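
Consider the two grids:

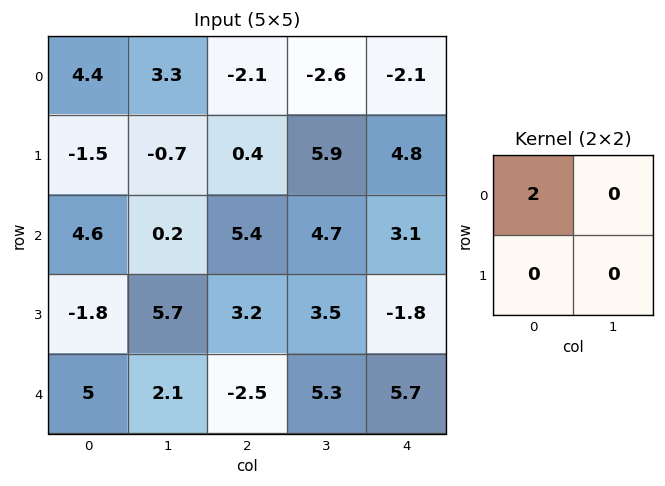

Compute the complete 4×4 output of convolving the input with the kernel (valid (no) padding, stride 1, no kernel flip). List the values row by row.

8.8 6.6 -4.2 -5.2
-3 -1.4 0.8 11.8
9.2 0.4 10.8 9.4
-3.6 11.4 6.4 7

Output[0,0]: The receptive field on the input at this output position is [4.4 3.3 / -1.5 -0.7]. Elementwise product with the kernel and sum: 4.4·2.
Output[0,1]: The receptive field on the input at this output position is [3.3 -2.1 / -0.7 0.4]. Elementwise product with the kernel and sum: 3.3·2.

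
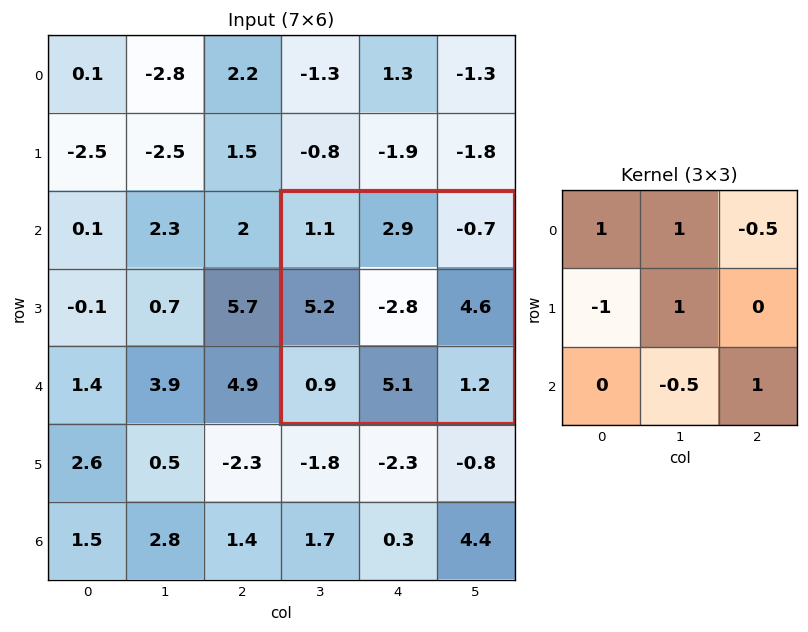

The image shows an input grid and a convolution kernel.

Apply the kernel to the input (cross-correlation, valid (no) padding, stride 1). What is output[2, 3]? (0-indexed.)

-5

The receptive field on the input at this output position is [1.1 2.9 -0.7 / 5.2 -2.8 4.6 / 0.9 5.1 1.2]. Elementwise product with the kernel and sum: 1.1·1 + 2.9·1 + -0.7·-0.5 + 5.2·-1 + -2.8·1 + 5.1·-0.5 + 1.2·1.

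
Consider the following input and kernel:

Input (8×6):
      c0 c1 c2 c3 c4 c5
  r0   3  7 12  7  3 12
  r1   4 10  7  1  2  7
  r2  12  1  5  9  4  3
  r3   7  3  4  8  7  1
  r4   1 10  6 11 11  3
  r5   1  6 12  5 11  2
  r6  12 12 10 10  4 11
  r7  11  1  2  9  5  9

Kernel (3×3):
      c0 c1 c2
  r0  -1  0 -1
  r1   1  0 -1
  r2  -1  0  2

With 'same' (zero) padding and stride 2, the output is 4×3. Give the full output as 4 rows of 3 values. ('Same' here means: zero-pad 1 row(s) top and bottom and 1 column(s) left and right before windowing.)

13 -8 8
-5 -6 -8
-1 -8 -2
-16 8 1

Output[0,0]: The receptive field on the zero-padded input at this output position is [0 0 0 / 0 3 7 / 0 4 10]. Elementwise product with the kernel and sum: 0·-1 + 0·-1 + 0·1 + 7·-1 + 0·-1 + 10·2.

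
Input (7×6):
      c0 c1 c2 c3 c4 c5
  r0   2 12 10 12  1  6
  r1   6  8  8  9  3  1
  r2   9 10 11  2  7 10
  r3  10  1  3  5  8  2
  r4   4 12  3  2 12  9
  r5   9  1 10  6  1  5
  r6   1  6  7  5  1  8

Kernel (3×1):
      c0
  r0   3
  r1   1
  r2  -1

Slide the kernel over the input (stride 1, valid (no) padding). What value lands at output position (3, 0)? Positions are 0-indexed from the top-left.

The receptive field on the input at this output position is [10 / 4 / 9]. Elementwise product with the kernel and sum: 10·3 + 4·1 + 9·-1.

25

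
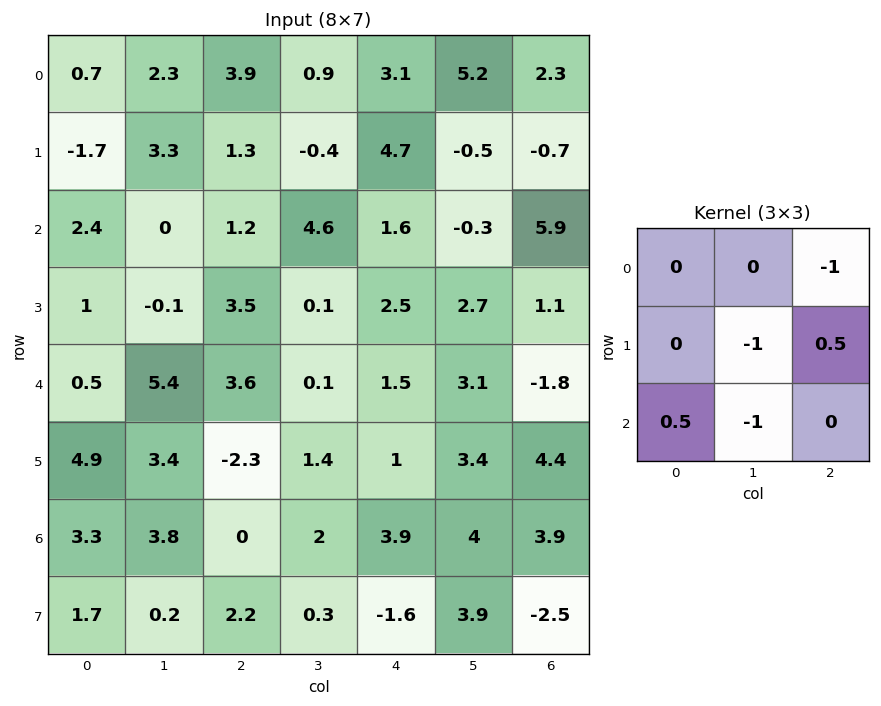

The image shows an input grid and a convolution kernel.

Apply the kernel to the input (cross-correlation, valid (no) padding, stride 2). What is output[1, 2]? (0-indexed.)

-10.4

The receptive field on the input at this output position is [1.6 -0.3 5.9 / 2.5 2.7 1.1 / 1.5 3.1 -1.8]. Elementwise product with the kernel and sum: 5.9·-1 + 2.7·-1 + 1.1·0.5 + 1.5·0.5 + 3.1·-1.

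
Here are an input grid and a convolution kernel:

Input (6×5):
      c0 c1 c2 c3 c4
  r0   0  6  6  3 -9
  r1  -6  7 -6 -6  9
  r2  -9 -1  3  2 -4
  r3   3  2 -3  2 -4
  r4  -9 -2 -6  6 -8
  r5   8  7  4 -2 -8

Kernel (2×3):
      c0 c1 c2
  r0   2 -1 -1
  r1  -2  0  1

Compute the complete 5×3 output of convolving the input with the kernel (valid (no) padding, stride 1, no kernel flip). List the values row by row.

-6 -17 39
8 30 -25
-29 -9 10
19 15 0
-22 -20 -26

Output[0,0]: The receptive field on the input at this output position is [0 6 6 / -6 7 -6]. Elementwise product with the kernel and sum: 0·2 + 6·-1 + 6·-1 + -6·-2 + -6·1.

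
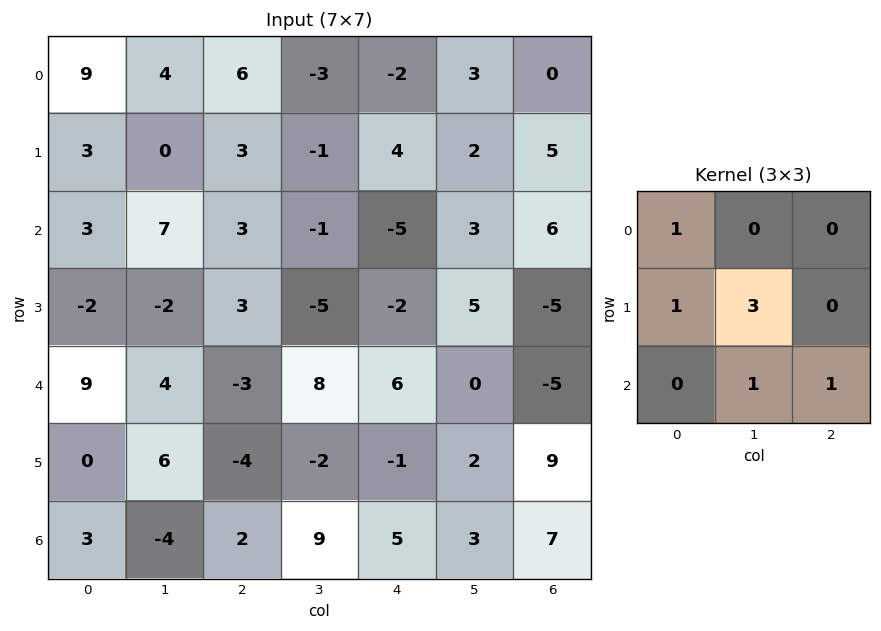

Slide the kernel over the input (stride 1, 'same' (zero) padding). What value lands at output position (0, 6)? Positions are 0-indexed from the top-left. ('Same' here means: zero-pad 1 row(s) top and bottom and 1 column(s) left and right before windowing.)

The receptive field on the zero-padded input at this output position is [0 0 0 / 3 0 0 / 2 5 0]. Elementwise product with the kernel and sum: 0·1 + 3·1 + 0·3 + 5·1 + 0·1.

8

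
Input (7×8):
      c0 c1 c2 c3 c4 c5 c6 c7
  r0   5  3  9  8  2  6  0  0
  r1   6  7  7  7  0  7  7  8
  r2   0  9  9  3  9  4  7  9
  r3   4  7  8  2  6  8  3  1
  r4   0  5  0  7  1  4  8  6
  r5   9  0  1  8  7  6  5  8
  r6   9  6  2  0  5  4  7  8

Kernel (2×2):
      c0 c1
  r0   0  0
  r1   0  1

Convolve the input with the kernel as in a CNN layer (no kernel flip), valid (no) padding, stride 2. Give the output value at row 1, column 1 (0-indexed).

The receptive field on the input at this output position is [9 3 / 8 2]. Elementwise product with the kernel and sum: 2·1.

2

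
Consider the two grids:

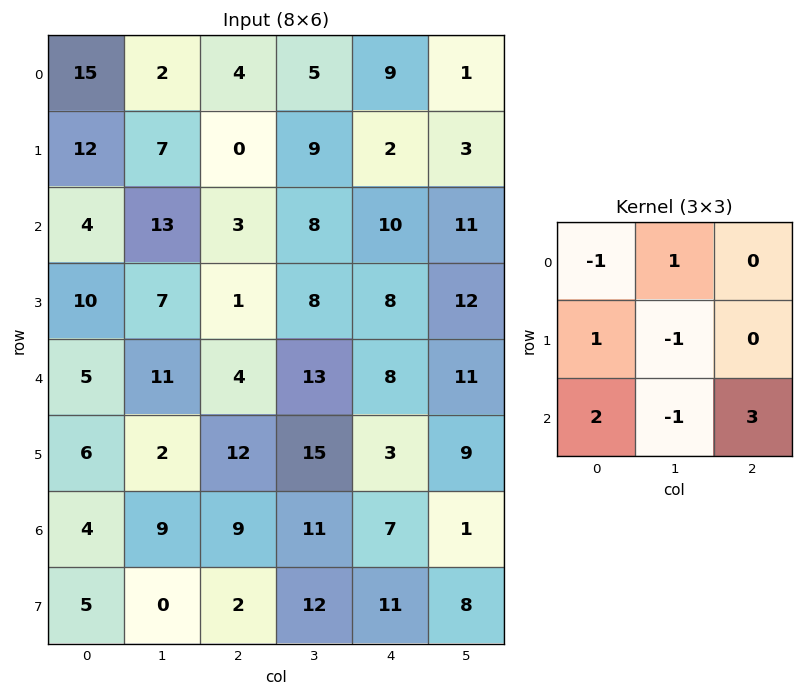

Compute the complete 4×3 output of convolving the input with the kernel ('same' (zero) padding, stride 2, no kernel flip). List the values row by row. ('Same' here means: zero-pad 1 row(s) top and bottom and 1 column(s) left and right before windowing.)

-6 39 21
19 40 35
5 38 59
-3 44 29

Output[0,0]: The receptive field on the zero-padded input at this output position is [0 0 0 / 0 15 2 / 0 12 7]. Elementwise product with the kernel and sum: 0·-1 + 0·1 + 0·1 + 15·-1 + 0·2 + 12·-1 + 7·3.
Output[0,1]: The receptive field on the zero-padded input at this output position is [0 0 0 / 2 4 5 / 7 0 9]. Elementwise product with the kernel and sum: 0·-1 + 0·1 + 2·1 + 4·-1 + 7·2 + 0·-1 + 9·3.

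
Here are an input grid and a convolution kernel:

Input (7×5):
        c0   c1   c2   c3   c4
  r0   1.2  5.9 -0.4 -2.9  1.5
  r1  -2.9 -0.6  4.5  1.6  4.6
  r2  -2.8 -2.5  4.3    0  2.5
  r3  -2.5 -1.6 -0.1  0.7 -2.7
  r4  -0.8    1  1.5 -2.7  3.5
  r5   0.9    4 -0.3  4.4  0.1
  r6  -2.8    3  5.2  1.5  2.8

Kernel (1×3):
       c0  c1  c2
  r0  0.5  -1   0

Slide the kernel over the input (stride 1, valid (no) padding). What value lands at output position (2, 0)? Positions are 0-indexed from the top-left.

The receptive field on the input at this output position is [-2.8 -2.5 4.3]. Elementwise product with the kernel and sum: -2.8·0.5 + -2.5·-1.

1.1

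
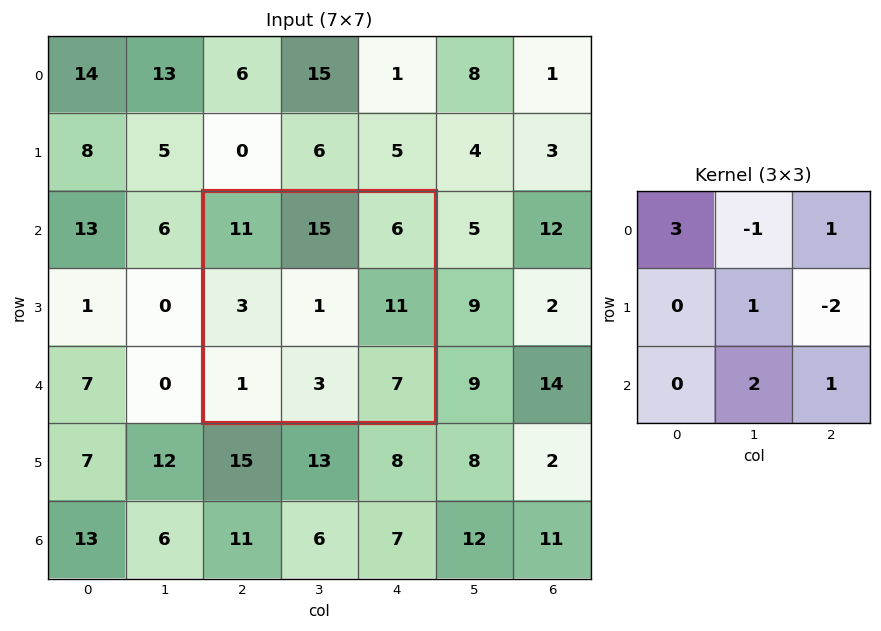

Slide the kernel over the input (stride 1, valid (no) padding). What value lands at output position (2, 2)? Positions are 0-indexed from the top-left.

16

The receptive field on the input at this output position is [11 15 6 / 3 1 11 / 1 3 7]. Elementwise product with the kernel and sum: 11·3 + 15·-1 + 6·1 + 1·1 + 11·-2 + 3·2 + 7·1.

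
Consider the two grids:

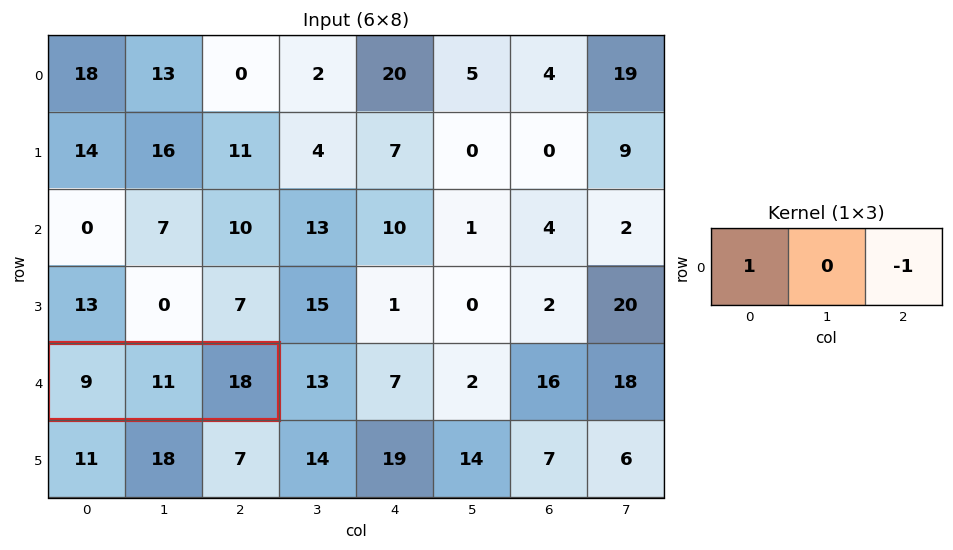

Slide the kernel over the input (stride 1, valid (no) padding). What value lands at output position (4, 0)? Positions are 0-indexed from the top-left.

The receptive field on the input at this output position is [9 11 18]. Elementwise product with the kernel and sum: 9·1 + 18·-1.

-9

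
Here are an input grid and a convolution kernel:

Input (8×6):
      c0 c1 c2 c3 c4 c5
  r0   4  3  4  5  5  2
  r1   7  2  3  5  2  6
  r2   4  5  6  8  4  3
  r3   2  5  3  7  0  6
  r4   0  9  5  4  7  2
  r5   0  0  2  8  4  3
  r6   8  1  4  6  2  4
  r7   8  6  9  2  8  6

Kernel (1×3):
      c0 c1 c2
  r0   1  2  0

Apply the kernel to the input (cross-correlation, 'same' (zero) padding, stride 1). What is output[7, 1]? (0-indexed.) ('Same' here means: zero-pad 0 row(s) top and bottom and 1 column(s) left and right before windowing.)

The receptive field on the zero-padded input at this output position is [8 6 9]. Elementwise product with the kernel and sum: 8·1 + 6·2.

20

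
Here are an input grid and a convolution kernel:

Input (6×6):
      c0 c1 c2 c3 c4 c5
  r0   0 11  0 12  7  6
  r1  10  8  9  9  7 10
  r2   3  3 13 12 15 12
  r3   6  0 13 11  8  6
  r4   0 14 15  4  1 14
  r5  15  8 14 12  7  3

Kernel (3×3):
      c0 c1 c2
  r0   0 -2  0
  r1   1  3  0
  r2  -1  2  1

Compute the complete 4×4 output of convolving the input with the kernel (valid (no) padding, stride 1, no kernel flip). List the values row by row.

Output[0,0]: The receptive field on the input at this output position is [0 11 0 / 10 8 9 / 3 3 13]. Elementwise product with the kernel and sum: 11·-2 + 10·1 + 8·3 + 3·-1 + 3·2 + 13·1.

28 70 38 46
3 61 48 54
43 33 16 17
57 65 22 -4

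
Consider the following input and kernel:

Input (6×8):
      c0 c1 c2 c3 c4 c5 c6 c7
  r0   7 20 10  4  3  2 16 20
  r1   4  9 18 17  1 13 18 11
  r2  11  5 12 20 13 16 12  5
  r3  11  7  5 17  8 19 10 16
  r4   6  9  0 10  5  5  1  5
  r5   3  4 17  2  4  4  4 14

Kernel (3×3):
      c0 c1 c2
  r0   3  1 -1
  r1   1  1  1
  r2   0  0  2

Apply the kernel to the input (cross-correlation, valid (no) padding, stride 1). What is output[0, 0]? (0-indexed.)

86

The receptive field on the input at this output position is [7 20 10 / 4 9 18 / 11 5 12]. Elementwise product with the kernel and sum: 7·3 + 20·1 + 10·-1 + 4·1 + 9·1 + 18·1 + 12·2.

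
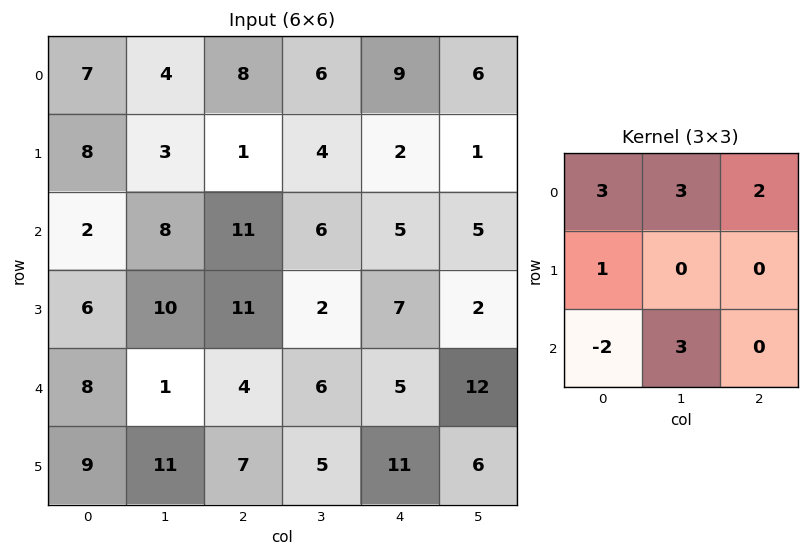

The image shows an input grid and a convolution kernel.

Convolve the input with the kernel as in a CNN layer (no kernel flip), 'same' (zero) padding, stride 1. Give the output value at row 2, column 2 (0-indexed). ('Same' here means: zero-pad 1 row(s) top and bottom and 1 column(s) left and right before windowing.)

The receptive field on the zero-padded input at this output position is [3 1 4 / 8 11 6 / 10 11 2]. Elementwise product with the kernel and sum: 3·3 + 1·3 + 4·2 + 8·1 + 10·-2 + 11·3.

41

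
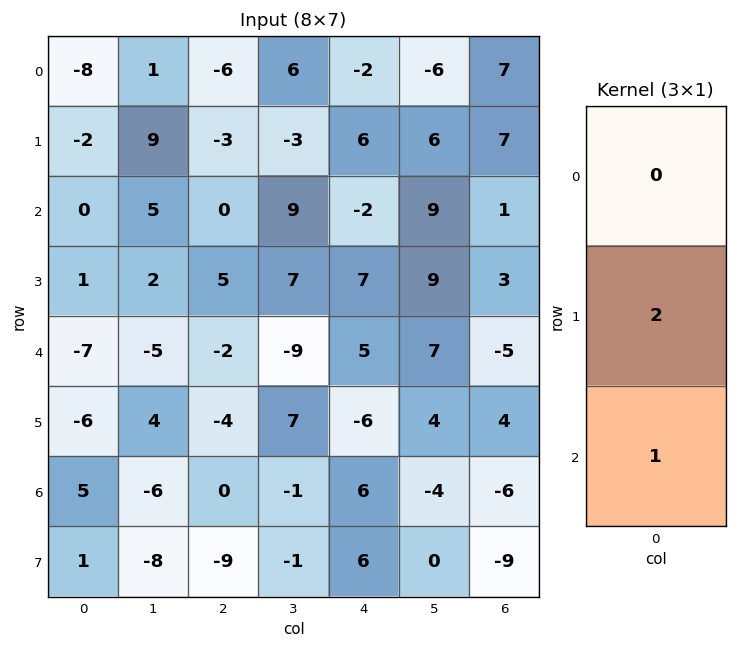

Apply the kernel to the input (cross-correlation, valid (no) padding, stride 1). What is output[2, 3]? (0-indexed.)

5

The receptive field on the input at this output position is [9 / 7 / -9]. Elementwise product with the kernel and sum: 7·2 + -9·1.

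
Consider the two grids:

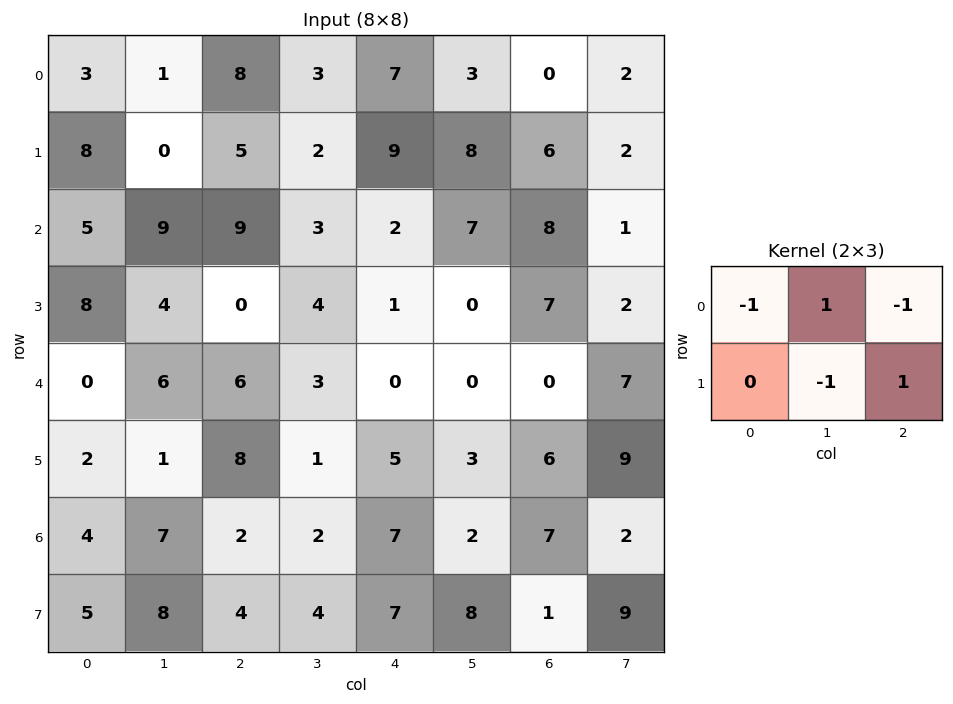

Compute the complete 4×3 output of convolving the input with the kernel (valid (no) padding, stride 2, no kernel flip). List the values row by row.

-5 -5 -6
-9 -11 4
7 1 3
-3 -4 -19

Output[0,0]: The receptive field on the input at this output position is [3 1 8 / 8 0 5]. Elementwise product with the kernel and sum: 3·-1 + 1·1 + 8·-1 + 0·-1 + 5·1.
Output[0,1]: The receptive field on the input at this output position is [8 3 7 / 5 2 9]. Elementwise product with the kernel and sum: 8·-1 + 3·1 + 7·-1 + 2·-1 + 9·1.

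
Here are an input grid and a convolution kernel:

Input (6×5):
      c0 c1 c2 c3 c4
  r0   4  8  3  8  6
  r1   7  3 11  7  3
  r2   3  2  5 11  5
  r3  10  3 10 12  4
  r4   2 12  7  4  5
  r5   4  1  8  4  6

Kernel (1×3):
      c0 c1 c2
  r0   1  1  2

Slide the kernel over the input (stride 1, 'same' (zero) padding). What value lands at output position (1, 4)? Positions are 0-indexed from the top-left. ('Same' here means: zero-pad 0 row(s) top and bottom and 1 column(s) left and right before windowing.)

10

The receptive field on the zero-padded input at this output position is [7 3 0]. Elementwise product with the kernel and sum: 7·1 + 3·1 + 0·2.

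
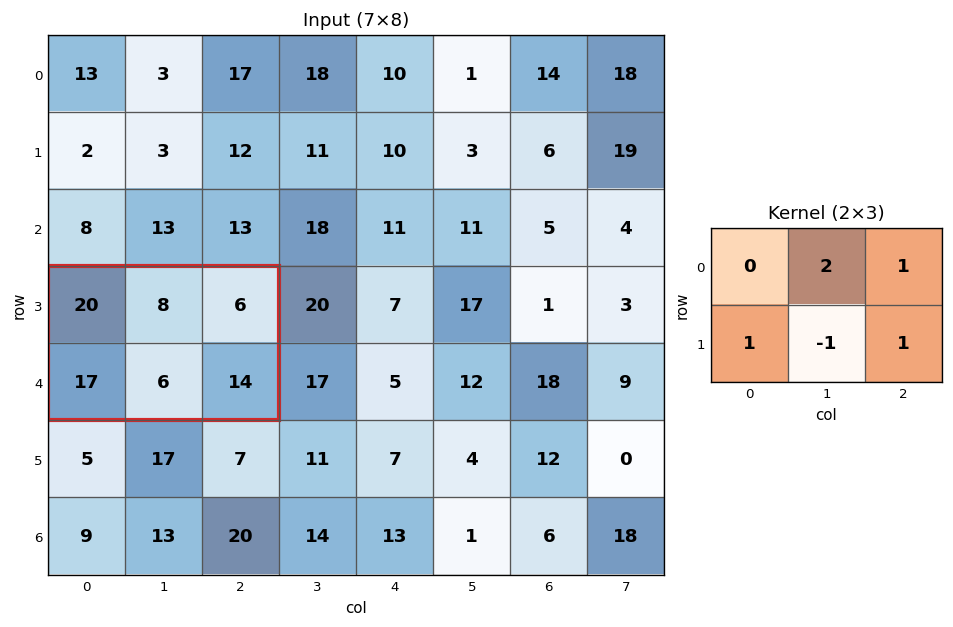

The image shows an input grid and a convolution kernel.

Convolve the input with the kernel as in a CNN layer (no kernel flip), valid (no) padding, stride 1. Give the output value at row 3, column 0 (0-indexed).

The receptive field on the input at this output position is [20 8 6 / 17 6 14]. Elementwise product with the kernel and sum: 8·2 + 6·1 + 17·1 + 6·-1 + 14·1.

47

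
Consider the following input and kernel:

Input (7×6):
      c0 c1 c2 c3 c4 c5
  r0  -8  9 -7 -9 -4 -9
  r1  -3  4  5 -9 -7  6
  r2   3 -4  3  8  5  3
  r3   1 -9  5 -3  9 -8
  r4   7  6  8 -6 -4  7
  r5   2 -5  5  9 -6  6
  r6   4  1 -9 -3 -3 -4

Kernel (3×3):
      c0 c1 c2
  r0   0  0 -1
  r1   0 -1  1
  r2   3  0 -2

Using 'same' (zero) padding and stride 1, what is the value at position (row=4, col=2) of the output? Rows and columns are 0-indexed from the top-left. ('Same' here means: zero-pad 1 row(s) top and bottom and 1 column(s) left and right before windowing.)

-44

The receptive field on the zero-padded input at this output position is [-9 5 -3 / 6 8 -6 / -5 5 9]. Elementwise product with the kernel and sum: -3·-1 + 8·-1 + -6·1 + -5·3 + 9·-2.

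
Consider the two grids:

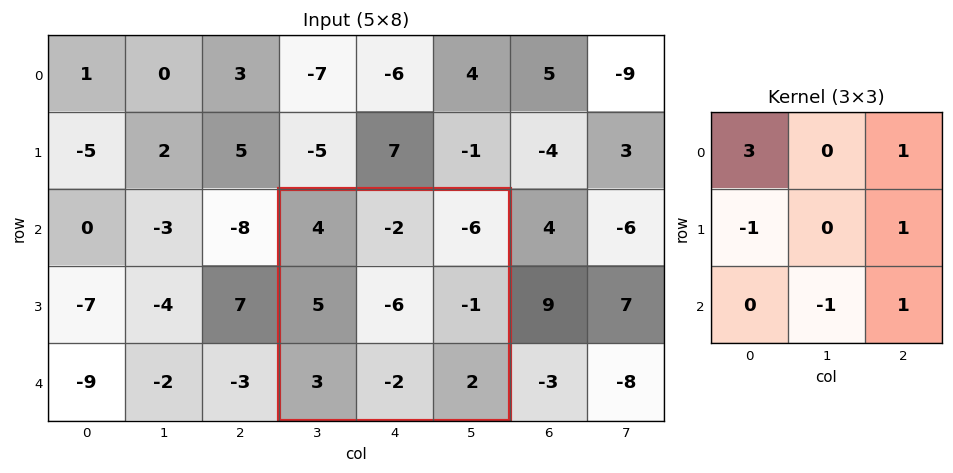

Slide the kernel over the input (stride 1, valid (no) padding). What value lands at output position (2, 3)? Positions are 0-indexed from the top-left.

The receptive field on the input at this output position is [4 -2 -6 / 5 -6 -1 / 3 -2 2]. Elementwise product with the kernel and sum: 4·3 + -6·1 + 5·-1 + -1·1 + -2·-1 + 2·1.

4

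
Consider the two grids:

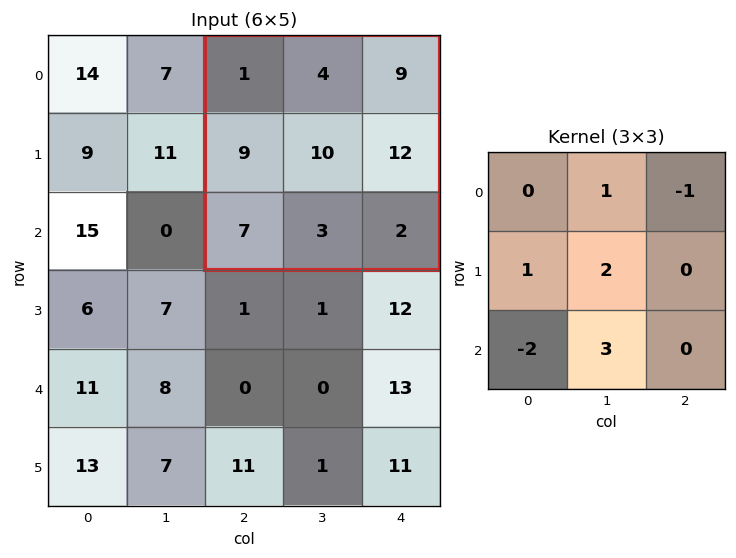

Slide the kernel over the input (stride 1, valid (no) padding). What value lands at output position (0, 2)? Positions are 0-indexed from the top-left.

The receptive field on the input at this output position is [1 4 9 / 9 10 12 / 7 3 2]. Elementwise product with the kernel and sum: 4·1 + 9·-1 + 9·1 + 10·2 + 7·-2 + 3·3.

19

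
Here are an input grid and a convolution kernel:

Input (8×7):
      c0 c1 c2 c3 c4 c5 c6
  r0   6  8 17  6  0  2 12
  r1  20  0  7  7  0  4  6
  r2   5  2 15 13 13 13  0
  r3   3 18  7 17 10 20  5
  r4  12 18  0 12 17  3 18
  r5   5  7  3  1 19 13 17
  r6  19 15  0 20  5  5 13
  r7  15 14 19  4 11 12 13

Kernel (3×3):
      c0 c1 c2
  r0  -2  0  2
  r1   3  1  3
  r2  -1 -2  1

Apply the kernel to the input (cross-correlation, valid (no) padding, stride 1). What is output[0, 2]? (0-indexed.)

The receptive field on the input at this output position is [17 6 0 / 7 7 0 / 15 13 13]. Elementwise product with the kernel and sum: 17·-2 + 0·2 + 7·3 + 7·1 + 0·3 + 15·-1 + 13·-2 + 13·1.

-34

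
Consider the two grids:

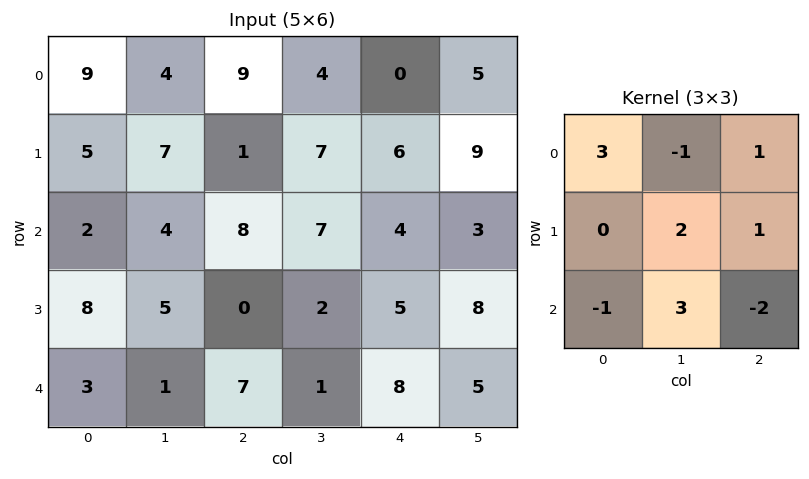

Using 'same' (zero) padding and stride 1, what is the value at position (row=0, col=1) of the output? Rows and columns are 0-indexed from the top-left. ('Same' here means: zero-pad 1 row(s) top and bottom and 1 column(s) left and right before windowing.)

The receptive field on the zero-padded input at this output position is [0 0 0 / 9 4 9 / 5 7 1]. Elementwise product with the kernel and sum: 0·3 + 0·-1 + 0·1 + 4·2 + 9·1 + 5·-1 + 7·3 + 1·-2.

31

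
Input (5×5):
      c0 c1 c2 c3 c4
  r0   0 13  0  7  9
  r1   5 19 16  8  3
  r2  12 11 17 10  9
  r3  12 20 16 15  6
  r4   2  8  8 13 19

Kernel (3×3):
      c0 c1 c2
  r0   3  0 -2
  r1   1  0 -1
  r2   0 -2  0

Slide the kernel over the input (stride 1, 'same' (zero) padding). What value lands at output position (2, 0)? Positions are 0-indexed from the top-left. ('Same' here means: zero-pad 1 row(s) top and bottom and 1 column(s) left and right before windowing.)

The receptive field on the zero-padded input at this output position is [0 5 19 / 0 12 11 / 0 12 20]. Elementwise product with the kernel and sum: 0·3 + 19·-2 + 0·1 + 11·-1 + 12·-2.

-73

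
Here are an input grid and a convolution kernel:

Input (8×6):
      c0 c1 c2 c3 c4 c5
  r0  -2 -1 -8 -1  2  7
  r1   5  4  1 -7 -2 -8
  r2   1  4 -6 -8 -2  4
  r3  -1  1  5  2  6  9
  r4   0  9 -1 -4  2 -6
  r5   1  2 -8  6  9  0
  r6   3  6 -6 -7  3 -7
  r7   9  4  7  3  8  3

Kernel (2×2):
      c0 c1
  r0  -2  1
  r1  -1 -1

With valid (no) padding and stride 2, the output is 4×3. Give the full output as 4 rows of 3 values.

-6 21 13
2 -3 -7
6 0 -19
-13 -5 -24

Output[0,0]: The receptive field on the input at this output position is [-2 -1 / 5 4]. Elementwise product with the kernel and sum: -2·-2 + -1·1 + 5·-1 + 4·-1.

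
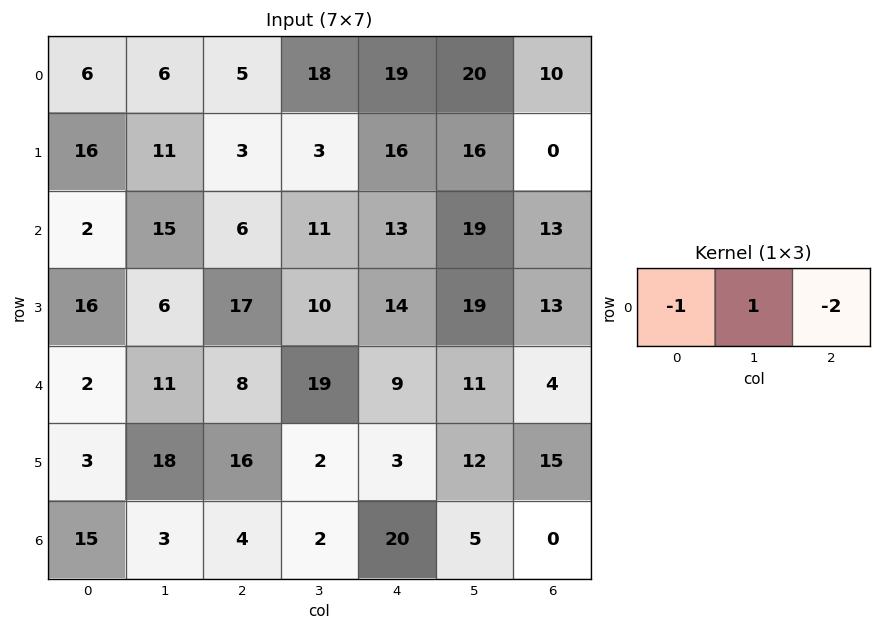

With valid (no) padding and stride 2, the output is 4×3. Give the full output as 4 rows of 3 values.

Output[0,0]: The receptive field on the input at this output position is [6 6 5]. Elementwise product with the kernel and sum: 6·-1 + 6·1 + 5·-2.
Output[0,1]: The receptive field on the input at this output position is [5 18 19]. Elementwise product with the kernel and sum: 5·-1 + 18·1 + 19·-2.

-10 -25 -19
1 -21 -20
-7 -7 -6
-20 -42 -15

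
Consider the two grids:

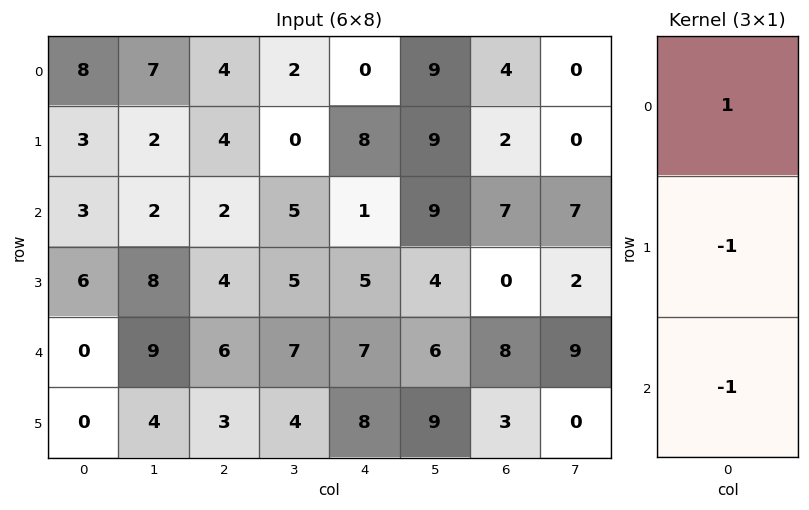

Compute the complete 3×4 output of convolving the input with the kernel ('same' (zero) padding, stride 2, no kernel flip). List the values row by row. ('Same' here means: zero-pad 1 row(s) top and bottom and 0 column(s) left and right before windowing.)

-11 -8 -8 -6
-6 -2 2 -5
6 -5 -10 -11

Output[0,0]: The receptive field on the zero-padded input at this output position is [0 / 8 / 3]. Elementwise product with the kernel and sum: 0·1 + 8·-1 + 3·-1.
Output[0,1]: The receptive field on the zero-padded input at this output position is [0 / 4 / 4]. Elementwise product with the kernel and sum: 0·1 + 4·-1 + 4·-1.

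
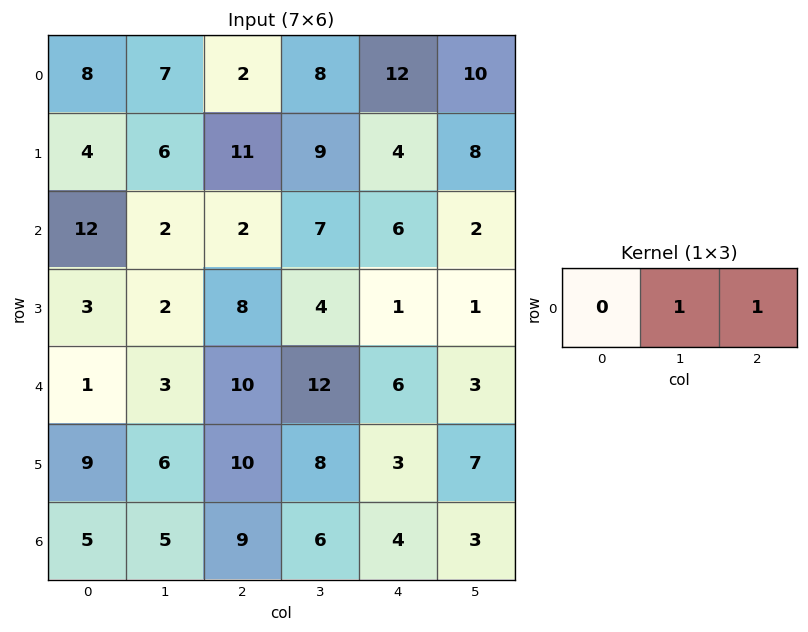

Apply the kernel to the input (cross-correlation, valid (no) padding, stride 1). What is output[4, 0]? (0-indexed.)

The receptive field on the input at this output position is [1 3 10]. Elementwise product with the kernel and sum: 3·1 + 10·1.

13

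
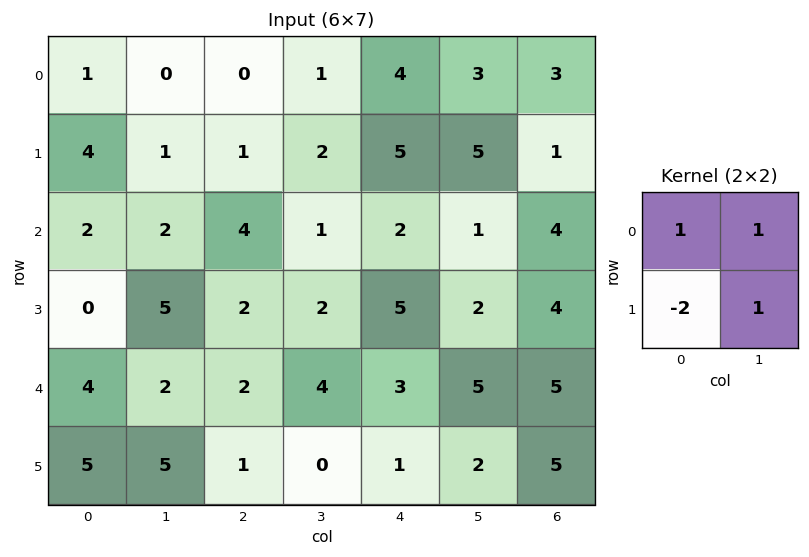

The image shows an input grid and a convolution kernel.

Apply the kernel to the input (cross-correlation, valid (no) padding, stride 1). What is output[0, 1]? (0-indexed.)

-1

The receptive field on the input at this output position is [0 0 / 1 1]. Elementwise product with the kernel and sum: 0·1 + 0·1 + 1·-2 + 1·1.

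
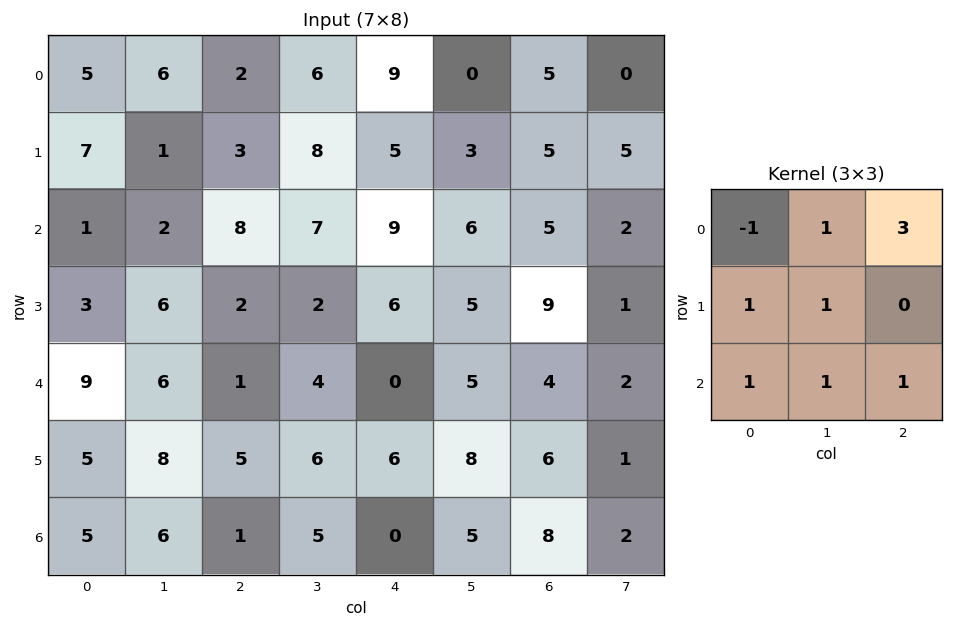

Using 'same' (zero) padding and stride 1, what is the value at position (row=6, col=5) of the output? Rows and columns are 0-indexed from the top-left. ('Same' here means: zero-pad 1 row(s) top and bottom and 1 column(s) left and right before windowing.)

25

The receptive field on the zero-padded input at this output position is [6 8 6 / 0 5 8 / 0 0 0]. Elementwise product with the kernel and sum: 6·-1 + 8·1 + 6·3 + 0·1 + 5·1 + 0·1 + 0·1 + 0·1.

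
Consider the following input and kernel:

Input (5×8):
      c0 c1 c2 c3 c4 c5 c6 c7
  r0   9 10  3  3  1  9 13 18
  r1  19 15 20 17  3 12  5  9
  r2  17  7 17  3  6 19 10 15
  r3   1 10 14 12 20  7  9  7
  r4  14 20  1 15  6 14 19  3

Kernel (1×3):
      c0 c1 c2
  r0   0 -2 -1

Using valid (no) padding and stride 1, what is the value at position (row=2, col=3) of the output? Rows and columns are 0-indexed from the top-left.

The receptive field on the input at this output position is [3 6 19]. Elementwise product with the kernel and sum: 6·-2 + 19·-1.

-31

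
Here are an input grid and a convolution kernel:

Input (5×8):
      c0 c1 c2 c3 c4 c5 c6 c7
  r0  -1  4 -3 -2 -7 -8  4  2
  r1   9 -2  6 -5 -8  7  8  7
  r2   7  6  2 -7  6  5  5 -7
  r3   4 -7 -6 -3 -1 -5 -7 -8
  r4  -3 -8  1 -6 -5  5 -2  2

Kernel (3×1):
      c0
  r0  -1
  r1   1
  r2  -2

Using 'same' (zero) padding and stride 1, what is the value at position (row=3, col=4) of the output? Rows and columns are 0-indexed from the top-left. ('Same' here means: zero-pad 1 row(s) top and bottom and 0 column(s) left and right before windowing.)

3

The receptive field on the zero-padded input at this output position is [6 / -1 / -5]. Elementwise product with the kernel and sum: 6·-1 + -1·1 + -5·-2.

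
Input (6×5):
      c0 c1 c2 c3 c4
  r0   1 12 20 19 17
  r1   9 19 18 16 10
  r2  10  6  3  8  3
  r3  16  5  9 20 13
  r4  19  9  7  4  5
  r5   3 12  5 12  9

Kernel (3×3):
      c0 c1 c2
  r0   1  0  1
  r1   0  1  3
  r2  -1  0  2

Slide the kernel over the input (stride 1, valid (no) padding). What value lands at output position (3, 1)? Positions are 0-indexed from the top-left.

56

The receptive field on the input at this output position is [5 9 20 / 9 7 4 / 12 5 12]. Elementwise product with the kernel and sum: 5·1 + 20·1 + 7·1 + 4·3 + 12·-1 + 12·2.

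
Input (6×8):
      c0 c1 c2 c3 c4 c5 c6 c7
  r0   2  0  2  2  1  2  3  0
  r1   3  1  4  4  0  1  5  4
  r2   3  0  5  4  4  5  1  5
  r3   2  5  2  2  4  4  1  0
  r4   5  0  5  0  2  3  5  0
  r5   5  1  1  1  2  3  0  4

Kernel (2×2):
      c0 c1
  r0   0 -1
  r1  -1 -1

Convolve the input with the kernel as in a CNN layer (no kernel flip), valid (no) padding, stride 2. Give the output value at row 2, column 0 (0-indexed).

The receptive field on the input at this output position is [5 0 / 5 1]. Elementwise product with the kernel and sum: 0·-1 + 5·-1 + 1·-1.

-6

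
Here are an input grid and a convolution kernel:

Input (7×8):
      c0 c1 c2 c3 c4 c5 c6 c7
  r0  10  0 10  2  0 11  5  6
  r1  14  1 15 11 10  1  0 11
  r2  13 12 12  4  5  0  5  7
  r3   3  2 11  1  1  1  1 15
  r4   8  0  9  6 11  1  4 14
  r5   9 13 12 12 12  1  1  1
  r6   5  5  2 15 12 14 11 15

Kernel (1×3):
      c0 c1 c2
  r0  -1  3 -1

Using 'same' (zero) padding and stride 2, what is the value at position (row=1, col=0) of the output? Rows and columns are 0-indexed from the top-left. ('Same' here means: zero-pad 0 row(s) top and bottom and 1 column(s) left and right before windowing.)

The receptive field on the zero-padded input at this output position is [0 13 12]. Elementwise product with the kernel and sum: 0·-1 + 13·3 + 12·-1.

27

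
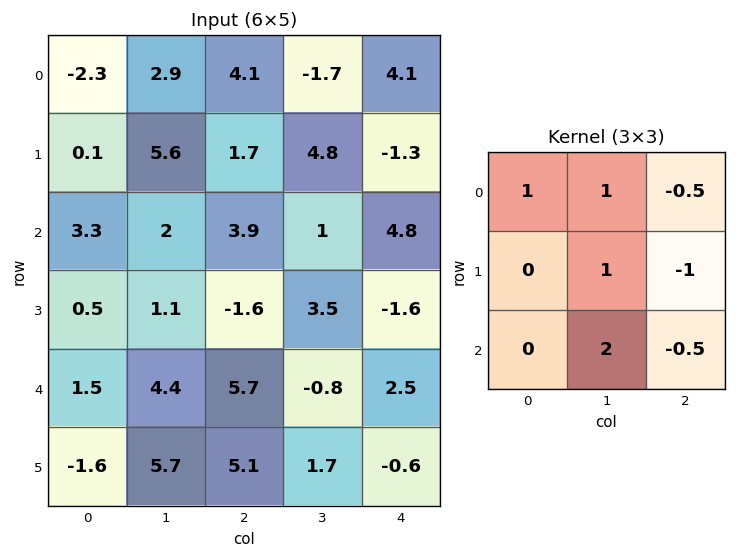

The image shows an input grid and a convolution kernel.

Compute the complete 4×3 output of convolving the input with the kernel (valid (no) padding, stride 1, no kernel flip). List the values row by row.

4.5 12.05 6.05
5.95 2.85 11.15
12 12.1 4.75
9.95 13.6 3.1

Output[0,0]: The receptive field on the input at this output position is [-2.3 2.9 4.1 / 0.1 5.6 1.7 / 3.3 2 3.9]. Elementwise product with the kernel and sum: -2.3·1 + 2.9·1 + 4.1·-0.5 + 5.6·1 + 1.7·-1 + 2·2 + 3.9·-0.5.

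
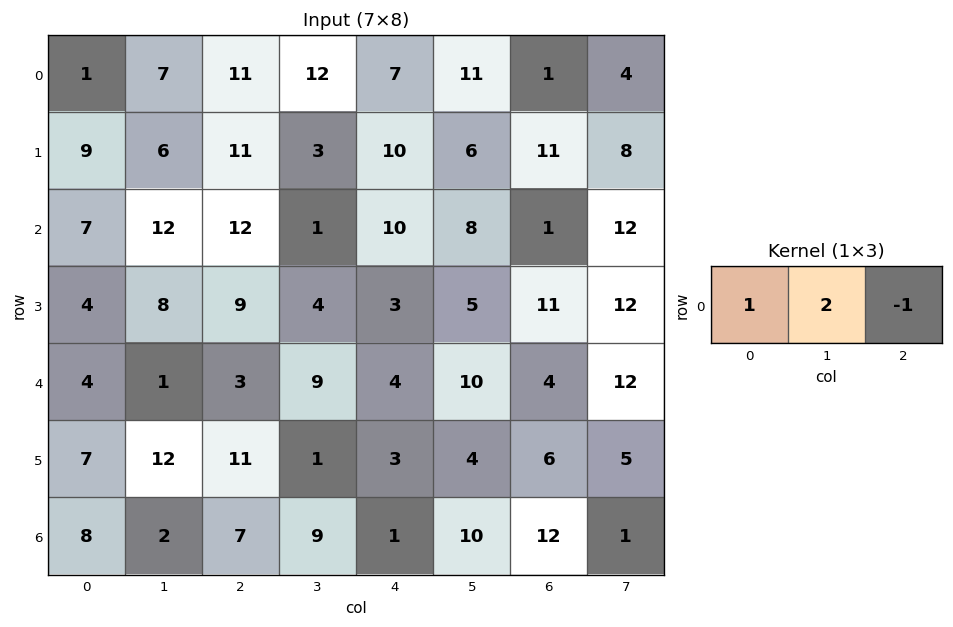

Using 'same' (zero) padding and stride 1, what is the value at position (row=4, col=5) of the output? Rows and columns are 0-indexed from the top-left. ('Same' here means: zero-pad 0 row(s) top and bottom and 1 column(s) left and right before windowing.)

The receptive field on the zero-padded input at this output position is [4 10 4]. Elementwise product with the kernel and sum: 4·1 + 10·2 + 4·-1.

20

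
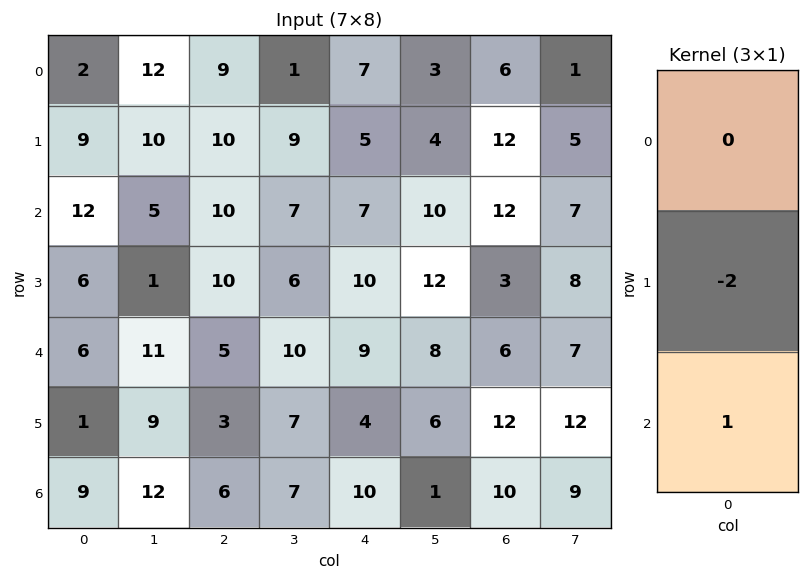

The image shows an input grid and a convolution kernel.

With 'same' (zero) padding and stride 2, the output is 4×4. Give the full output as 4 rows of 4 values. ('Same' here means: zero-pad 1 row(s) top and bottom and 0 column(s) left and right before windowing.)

5 -8 -9 0
-18 -10 -4 -21
-11 -7 -14 0
-18 -12 -20 -20

Output[0,0]: The receptive field on the zero-padded input at this output position is [0 / 2 / 9]. Elementwise product with the kernel and sum: 2·-2 + 9·1.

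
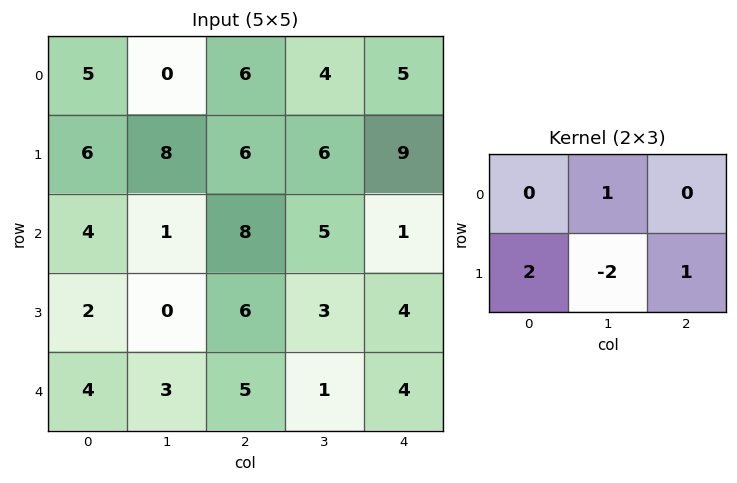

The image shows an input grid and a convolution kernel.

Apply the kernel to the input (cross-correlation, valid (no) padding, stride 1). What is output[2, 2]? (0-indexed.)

15

The receptive field on the input at this output position is [8 5 1 / 6 3 4]. Elementwise product with the kernel and sum: 5·1 + 6·2 + 3·-2 + 4·1.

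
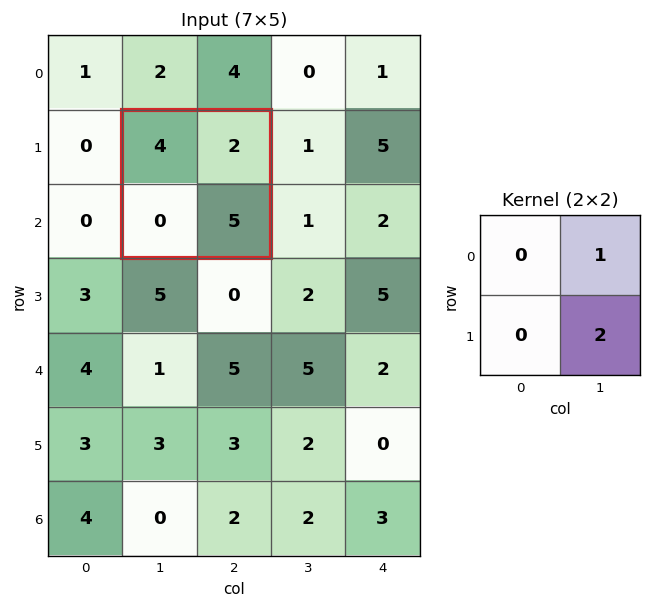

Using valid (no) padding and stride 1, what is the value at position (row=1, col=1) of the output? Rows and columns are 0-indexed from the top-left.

12

The receptive field on the input at this output position is [4 2 / 0 5]. Elementwise product with the kernel and sum: 2·1 + 5·2.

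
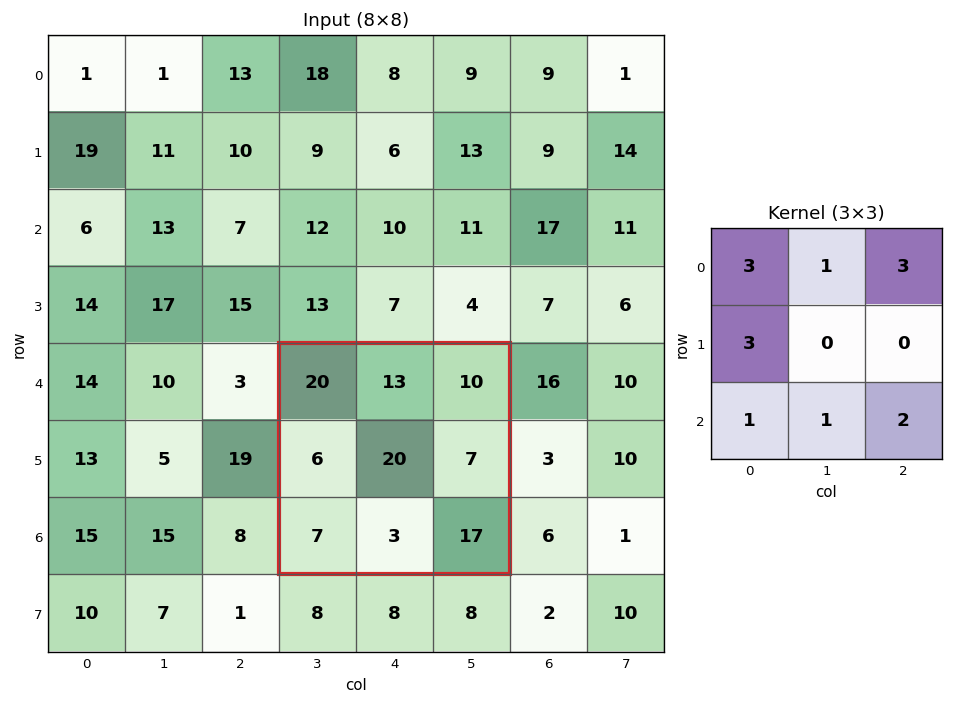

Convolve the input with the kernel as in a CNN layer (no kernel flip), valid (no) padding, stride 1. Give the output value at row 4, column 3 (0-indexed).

The receptive field on the input at this output position is [20 13 10 / 6 20 7 / 7 3 17]. Elementwise product with the kernel and sum: 20·3 + 13·1 + 10·3 + 6·3 + 7·1 + 3·1 + 17·2.

165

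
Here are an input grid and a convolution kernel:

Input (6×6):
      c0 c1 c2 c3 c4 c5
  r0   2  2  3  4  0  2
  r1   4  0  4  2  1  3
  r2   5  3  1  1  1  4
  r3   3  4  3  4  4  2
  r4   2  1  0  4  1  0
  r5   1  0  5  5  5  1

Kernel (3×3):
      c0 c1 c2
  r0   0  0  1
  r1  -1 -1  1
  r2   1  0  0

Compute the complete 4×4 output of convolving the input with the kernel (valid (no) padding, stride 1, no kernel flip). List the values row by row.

Output[0,0]: The receptive field on the input at this output position is [2 2 3 / 4 0 4 / 5 3 1]. Elementwise product with the kernel and sum: 3·1 + 4·-1 + 0·-1 + 4·1 + 5·1.

8 5 -4 3
0 3 3 9
-1 -1 -2 2
1 7 6 2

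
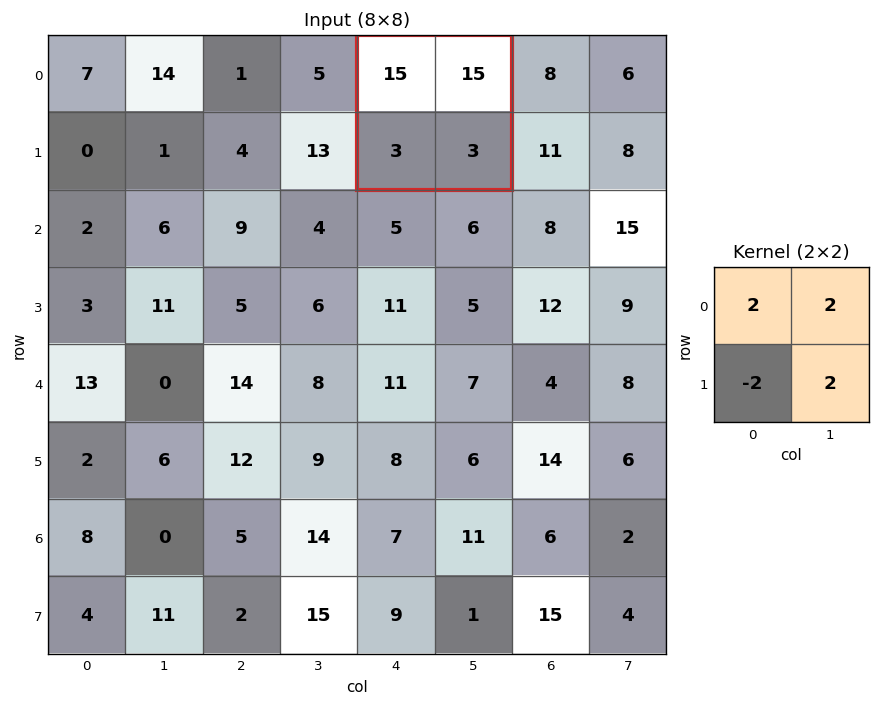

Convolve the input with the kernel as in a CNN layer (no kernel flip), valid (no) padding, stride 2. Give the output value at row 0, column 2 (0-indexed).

The receptive field on the input at this output position is [15 15 / 3 3]. Elementwise product with the kernel and sum: 15·2 + 15·2 + 3·-2 + 3·2.

60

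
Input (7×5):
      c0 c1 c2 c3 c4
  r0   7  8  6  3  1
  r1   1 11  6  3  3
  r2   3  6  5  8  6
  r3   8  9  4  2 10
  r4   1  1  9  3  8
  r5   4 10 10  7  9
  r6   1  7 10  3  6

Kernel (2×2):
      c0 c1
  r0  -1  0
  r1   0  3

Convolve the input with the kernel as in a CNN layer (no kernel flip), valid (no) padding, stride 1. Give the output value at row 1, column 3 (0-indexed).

The receptive field on the input at this output position is [3 3 / 8 6]. Elementwise product with the kernel and sum: 3·-1 + 6·3.

15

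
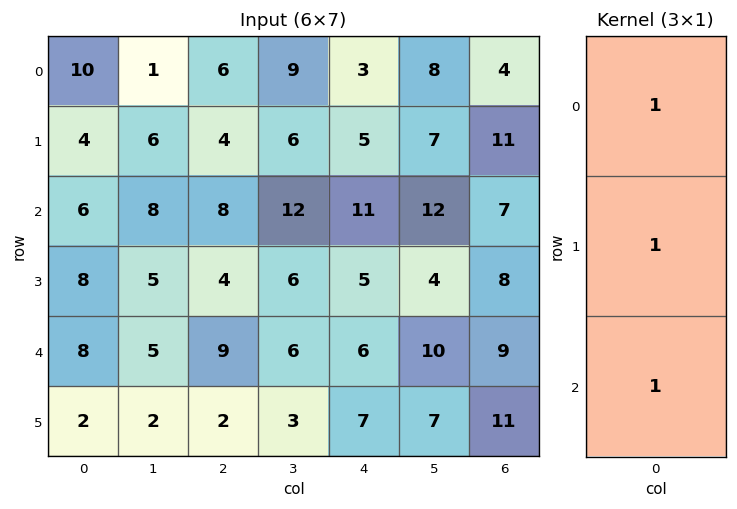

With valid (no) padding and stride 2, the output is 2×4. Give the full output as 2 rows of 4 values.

20 18 19 22
22 21 22 24

Output[0,0]: The receptive field on the input at this output position is [10 / 4 / 6]. Elementwise product with the kernel and sum: 10·1 + 4·1 + 6·1.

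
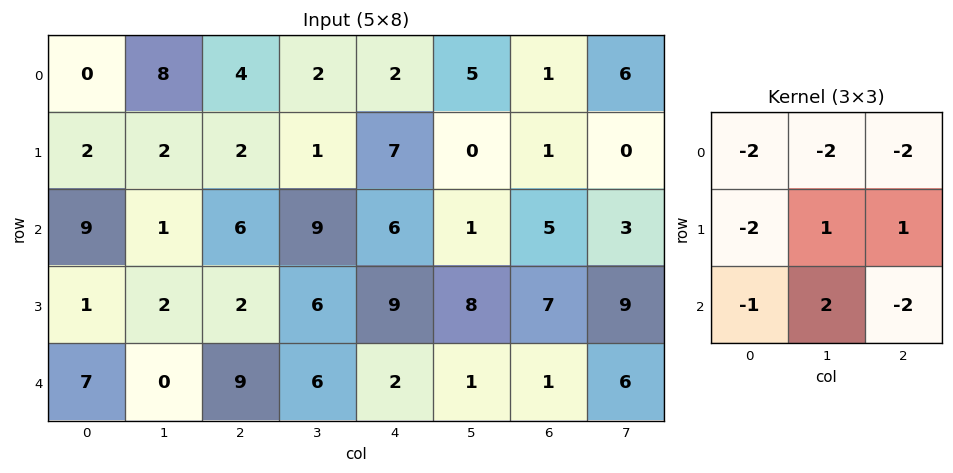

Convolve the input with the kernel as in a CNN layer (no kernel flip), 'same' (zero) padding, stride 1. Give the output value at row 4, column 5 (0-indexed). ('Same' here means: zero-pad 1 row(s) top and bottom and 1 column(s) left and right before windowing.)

The receptive field on the zero-padded input at this output position is [9 8 7 / 2 1 1 / 0 0 0]. Elementwise product with the kernel and sum: 9·-2 + 8·-2 + 7·-2 + 2·-2 + 1·1 + 1·1 + 0·-1 + 0·2 + 0·-2.

-50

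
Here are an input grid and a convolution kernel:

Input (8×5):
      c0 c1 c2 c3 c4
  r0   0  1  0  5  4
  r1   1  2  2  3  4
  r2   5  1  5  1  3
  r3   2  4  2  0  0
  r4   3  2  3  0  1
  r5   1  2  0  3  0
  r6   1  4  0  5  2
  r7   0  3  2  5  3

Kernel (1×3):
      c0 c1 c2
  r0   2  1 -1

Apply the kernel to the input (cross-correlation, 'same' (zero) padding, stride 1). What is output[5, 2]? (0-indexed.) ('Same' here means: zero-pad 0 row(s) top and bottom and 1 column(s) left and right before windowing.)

1

The receptive field on the zero-padded input at this output position is [2 0 3]. Elementwise product with the kernel and sum: 2·2 + 0·1 + 3·-1.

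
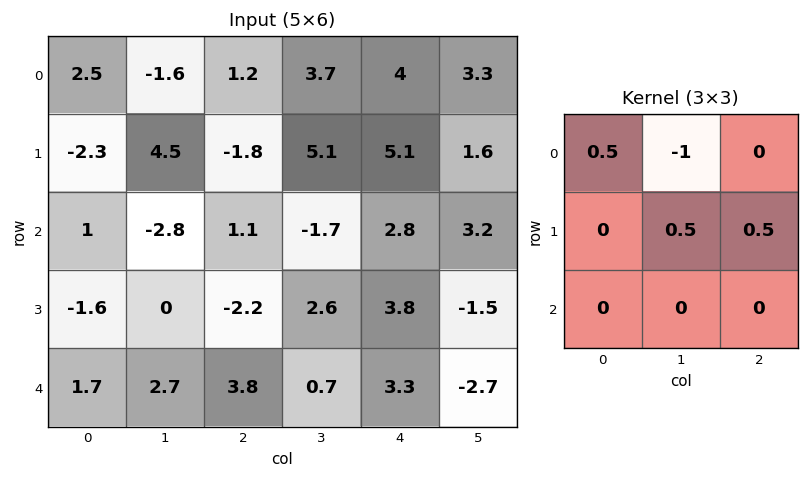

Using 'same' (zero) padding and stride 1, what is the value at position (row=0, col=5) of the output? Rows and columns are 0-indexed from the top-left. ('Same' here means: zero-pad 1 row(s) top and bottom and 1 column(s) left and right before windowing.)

The receptive field on the zero-padded input at this output position is [0 0 0 / 4 3.3 0 / 5.1 1.6 0]. Elementwise product with the kernel and sum: 0·0.5 + 0·-1 + 3.3·0.5 + 0·0.5.

1.65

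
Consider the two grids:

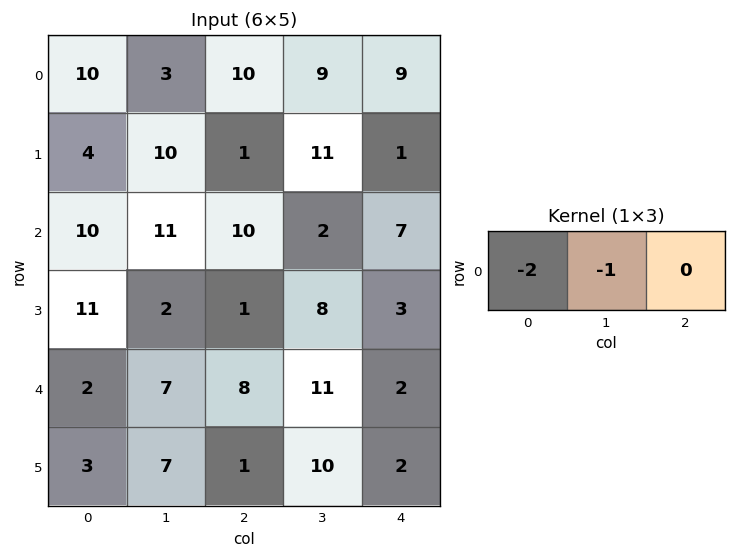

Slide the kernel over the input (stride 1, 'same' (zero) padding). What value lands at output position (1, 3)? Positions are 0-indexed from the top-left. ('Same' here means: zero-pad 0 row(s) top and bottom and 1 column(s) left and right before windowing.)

The receptive field on the zero-padded input at this output position is [1 11 1]. Elementwise product with the kernel and sum: 1·-2 + 11·-1.

-13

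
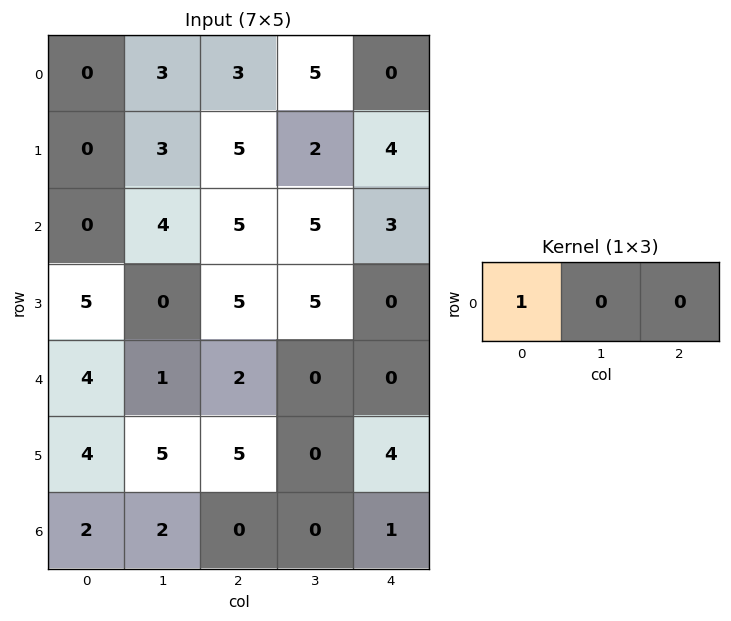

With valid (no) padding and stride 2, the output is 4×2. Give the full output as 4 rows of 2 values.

Output[0,0]: The receptive field on the input at this output position is [0 3 3]. Elementwise product with the kernel and sum: 0·1.

0 3
0 5
4 2
2 0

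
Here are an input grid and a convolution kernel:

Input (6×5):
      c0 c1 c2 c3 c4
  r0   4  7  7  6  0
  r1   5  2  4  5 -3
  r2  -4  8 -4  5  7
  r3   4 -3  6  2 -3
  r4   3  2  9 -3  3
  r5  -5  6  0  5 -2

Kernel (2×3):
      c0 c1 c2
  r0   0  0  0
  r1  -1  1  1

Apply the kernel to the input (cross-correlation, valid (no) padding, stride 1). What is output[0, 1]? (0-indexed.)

The receptive field on the input at this output position is [7 7 6 / 2 4 5]. Elementwise product with the kernel and sum: 2·-1 + 4·1 + 5·1.

7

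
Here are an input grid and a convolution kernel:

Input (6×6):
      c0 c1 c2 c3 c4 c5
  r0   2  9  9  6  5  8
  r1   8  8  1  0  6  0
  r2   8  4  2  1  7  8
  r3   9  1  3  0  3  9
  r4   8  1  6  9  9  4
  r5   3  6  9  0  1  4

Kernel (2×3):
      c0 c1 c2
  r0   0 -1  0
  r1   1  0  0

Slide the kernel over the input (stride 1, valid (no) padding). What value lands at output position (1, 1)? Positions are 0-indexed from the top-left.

3

The receptive field on the input at this output position is [8 1 0 / 4 2 1]. Elementwise product with the kernel and sum: 1·-1 + 4·1.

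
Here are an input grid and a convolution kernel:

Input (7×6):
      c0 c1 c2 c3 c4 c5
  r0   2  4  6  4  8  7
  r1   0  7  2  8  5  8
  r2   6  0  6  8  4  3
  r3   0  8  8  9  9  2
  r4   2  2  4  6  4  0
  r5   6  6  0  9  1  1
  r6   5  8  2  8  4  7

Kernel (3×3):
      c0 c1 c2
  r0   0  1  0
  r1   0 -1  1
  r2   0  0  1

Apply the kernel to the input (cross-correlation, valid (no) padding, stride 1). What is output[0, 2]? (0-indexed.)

The receptive field on the input at this output position is [6 4 8 / 2 8 5 / 6 8 4]. Elementwise product with the kernel and sum: 4·1 + 8·-1 + 5·1 + 4·1.

5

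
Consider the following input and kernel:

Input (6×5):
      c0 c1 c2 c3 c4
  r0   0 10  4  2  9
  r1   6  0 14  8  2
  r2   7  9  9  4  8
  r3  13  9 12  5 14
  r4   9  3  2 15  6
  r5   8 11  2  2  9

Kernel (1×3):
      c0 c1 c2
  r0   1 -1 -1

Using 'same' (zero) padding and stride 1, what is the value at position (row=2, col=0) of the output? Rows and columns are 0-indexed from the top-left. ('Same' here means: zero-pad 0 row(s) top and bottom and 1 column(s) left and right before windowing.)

The receptive field on the zero-padded input at this output position is [0 7 9]. Elementwise product with the kernel and sum: 0·1 + 7·-1 + 9·-1.

-16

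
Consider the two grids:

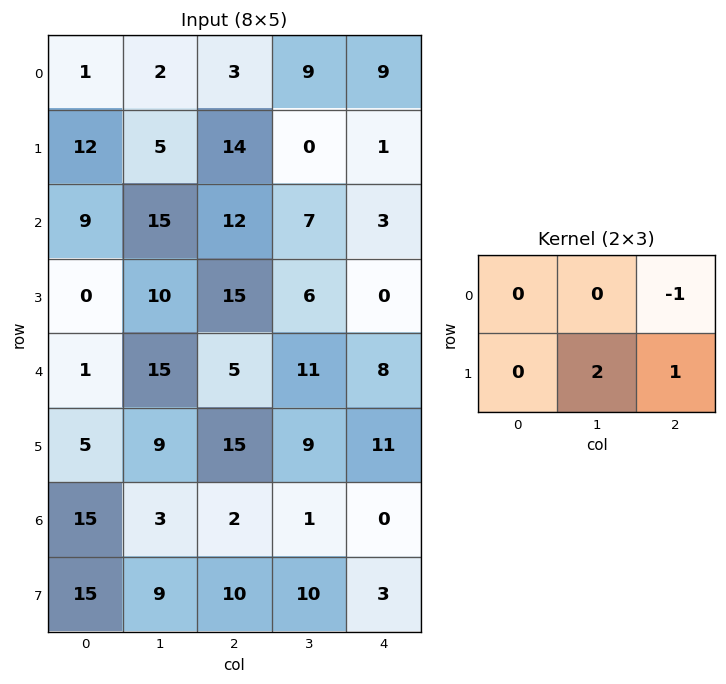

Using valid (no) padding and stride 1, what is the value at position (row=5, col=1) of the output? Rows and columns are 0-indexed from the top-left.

-4

The receptive field on the input at this output position is [9 15 9 / 3 2 1]. Elementwise product with the kernel and sum: 9·-1 + 2·2 + 1·1.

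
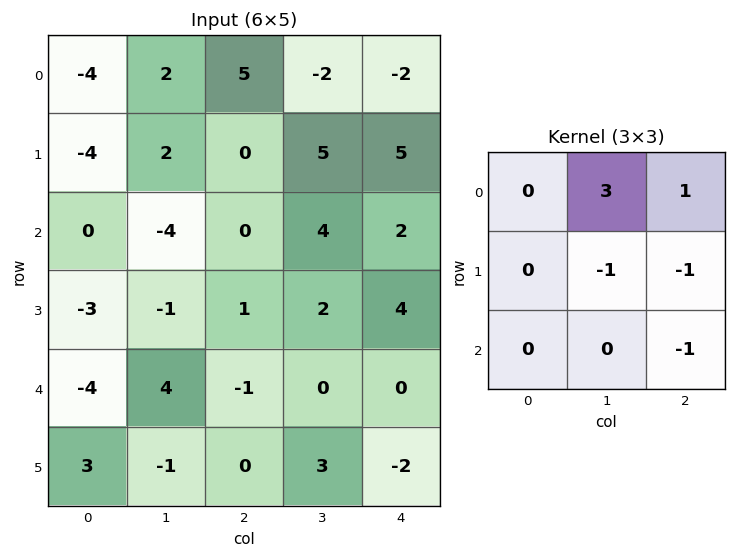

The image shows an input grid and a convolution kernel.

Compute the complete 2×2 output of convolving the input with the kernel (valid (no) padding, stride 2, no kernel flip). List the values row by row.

Output[0,0]: The receptive field on the input at this output position is [-4 2 5 / -4 2 0 / 0 -4 0]. Elementwise product with the kernel and sum: 2·3 + 5·1 + 2·-1 + 0·-1 + 0·-1.
Output[0,1]: The receptive field on the input at this output position is [5 -2 -2 / 0 5 5 / 0 4 2]. Elementwise product with the kernel and sum: -2·3 + -2·1 + 5·-1 + 5·-1 + 2·-1.

9 -20
-11 8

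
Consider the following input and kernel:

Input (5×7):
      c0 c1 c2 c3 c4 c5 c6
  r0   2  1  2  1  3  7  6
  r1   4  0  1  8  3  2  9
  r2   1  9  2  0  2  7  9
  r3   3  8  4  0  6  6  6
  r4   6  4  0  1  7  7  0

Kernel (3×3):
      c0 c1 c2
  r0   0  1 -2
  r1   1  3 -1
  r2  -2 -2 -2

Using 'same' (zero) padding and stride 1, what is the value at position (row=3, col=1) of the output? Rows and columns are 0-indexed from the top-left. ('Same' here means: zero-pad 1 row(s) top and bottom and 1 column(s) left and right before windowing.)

8

The receptive field on the zero-padded input at this output position is [1 9 2 / 3 8 4 / 6 4 0]. Elementwise product with the kernel and sum: 9·1 + 2·-2 + 3·1 + 8·3 + 4·-1 + 6·-2 + 4·-2 + 0·-2.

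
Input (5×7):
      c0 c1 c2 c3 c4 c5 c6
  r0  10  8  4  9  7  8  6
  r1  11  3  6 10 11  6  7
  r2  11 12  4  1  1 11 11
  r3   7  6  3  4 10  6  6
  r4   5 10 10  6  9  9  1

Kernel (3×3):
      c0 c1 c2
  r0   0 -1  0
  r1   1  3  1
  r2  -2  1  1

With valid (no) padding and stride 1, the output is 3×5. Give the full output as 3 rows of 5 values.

Output[0,0]: The receptive field on the input at this output position is [10 8 4 / 11 3 6 / 11 12 4]. Elementwise product with the kernel and sum: 8·-1 + 11·1 + 3·3 + 6·1 + 11·-2 + 12·1 + 4·1.
Output[0,1]: The receptive field on the input at this output position is [8 4 9 / 3 6 10 / 12 4 1]. Elementwise product with the kernel and sum: 4·-1 + 3·1 + 6·3 + 10·1 + 12·-2 + 4·1 + 1·1.

12 8 32 52 48
43 14 6 12 31
26 11 19 45 15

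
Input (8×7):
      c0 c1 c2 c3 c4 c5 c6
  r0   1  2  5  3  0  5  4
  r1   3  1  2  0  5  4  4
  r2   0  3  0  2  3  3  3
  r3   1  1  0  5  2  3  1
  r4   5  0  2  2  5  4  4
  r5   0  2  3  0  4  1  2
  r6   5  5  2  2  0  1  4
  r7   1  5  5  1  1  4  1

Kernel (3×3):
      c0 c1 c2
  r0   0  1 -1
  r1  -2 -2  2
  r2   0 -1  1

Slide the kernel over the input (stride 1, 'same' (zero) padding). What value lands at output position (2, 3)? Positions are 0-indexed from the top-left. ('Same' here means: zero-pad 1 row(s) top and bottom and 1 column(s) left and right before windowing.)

The receptive field on the zero-padded input at this output position is [2 0 5 / 0 2 3 / 0 5 2]. Elementwise product with the kernel and sum: 0·1 + 5·-1 + 0·-2 + 2·-2 + 3·2 + 5·-1 + 2·1.

-6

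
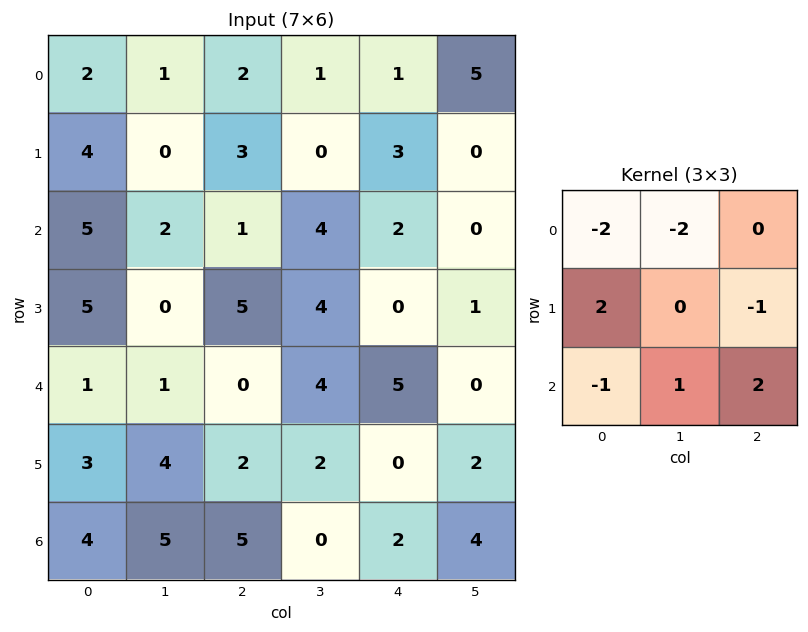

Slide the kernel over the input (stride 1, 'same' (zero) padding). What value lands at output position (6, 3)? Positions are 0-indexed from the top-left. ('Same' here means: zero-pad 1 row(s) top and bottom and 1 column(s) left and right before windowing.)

0

The receptive field on the zero-padded input at this output position is [2 2 0 / 5 0 2 / 0 0 0]. Elementwise product with the kernel and sum: 2·-2 + 2·-2 + 5·2 + 2·-1 + 0·-1 + 0·1 + 0·2.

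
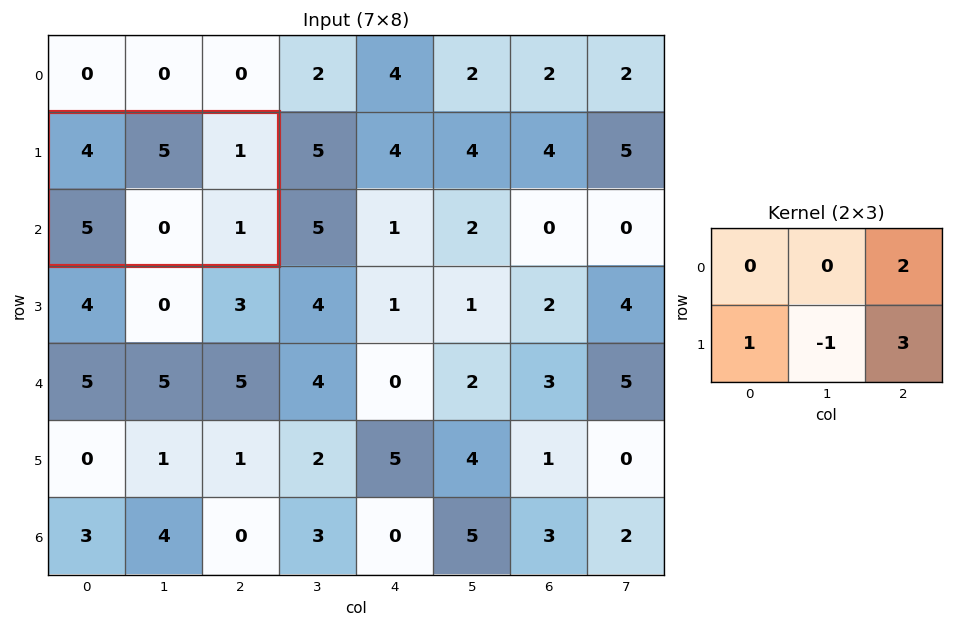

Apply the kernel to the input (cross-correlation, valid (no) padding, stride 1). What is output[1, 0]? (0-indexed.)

10

The receptive field on the input at this output position is [4 5 1 / 5 0 1]. Elementwise product with the kernel and sum: 1·2 + 5·1 + 0·-1 + 1·3.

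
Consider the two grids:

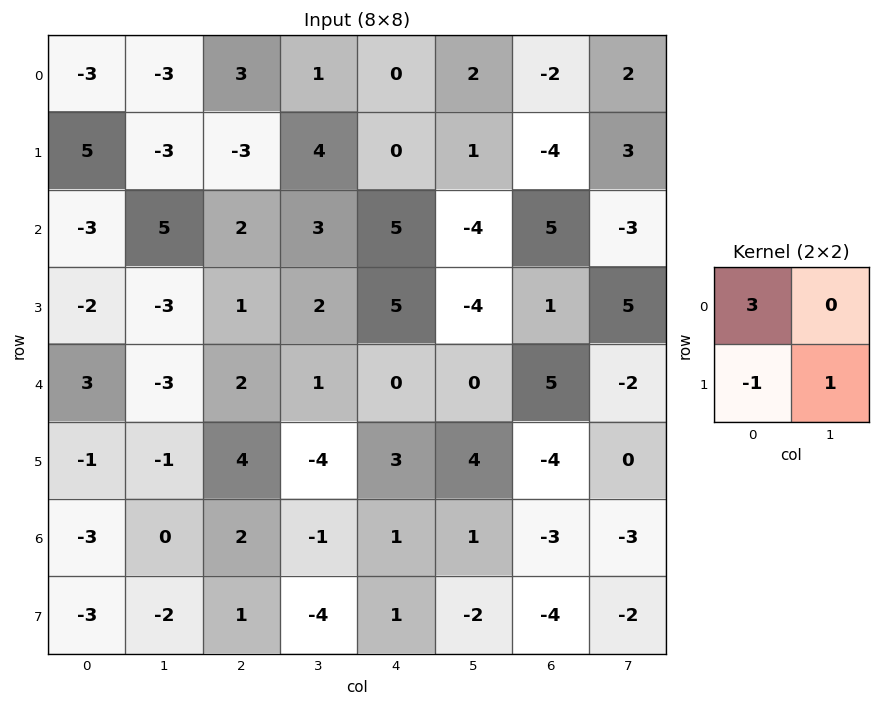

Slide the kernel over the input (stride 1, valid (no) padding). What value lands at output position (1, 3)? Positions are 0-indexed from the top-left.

14

The receptive field on the input at this output position is [4 0 / 3 5]. Elementwise product with the kernel and sum: 4·3 + 3·-1 + 5·1.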